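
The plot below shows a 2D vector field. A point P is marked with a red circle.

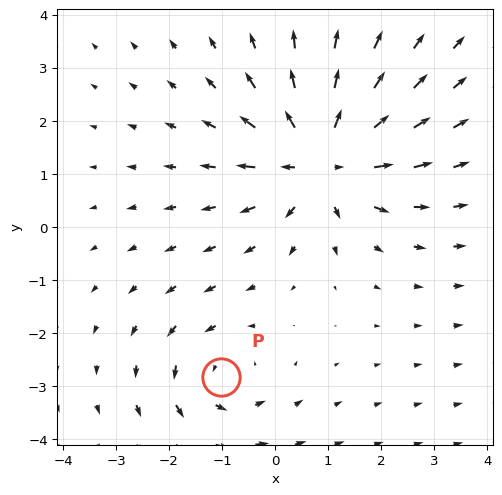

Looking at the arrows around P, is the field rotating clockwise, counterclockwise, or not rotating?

counterclockwise

Near P at (-1.0, -2.8) the arrows circulate counterclockwise. The curl (z-component) there is about +2; positive curl means counterclockwise rotation.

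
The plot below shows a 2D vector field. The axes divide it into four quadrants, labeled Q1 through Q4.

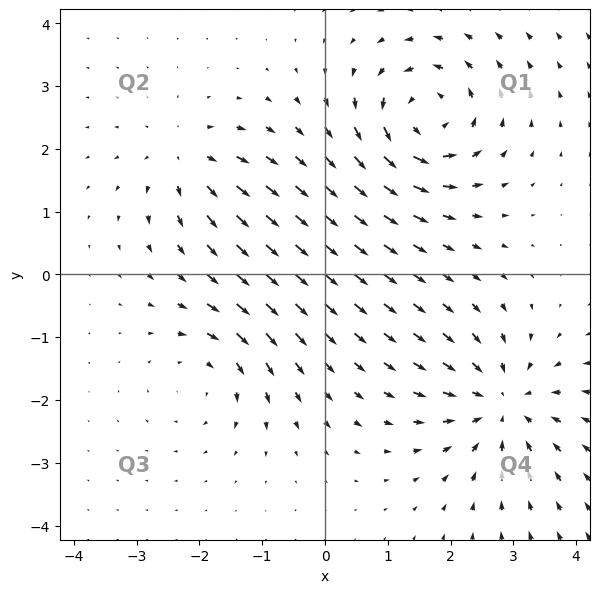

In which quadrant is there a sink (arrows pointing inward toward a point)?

The sink sits at approximately (2.8, -2.1), which lies in quadrant Q4. The divergence there is about -5, negative as expected for a sink.

Q4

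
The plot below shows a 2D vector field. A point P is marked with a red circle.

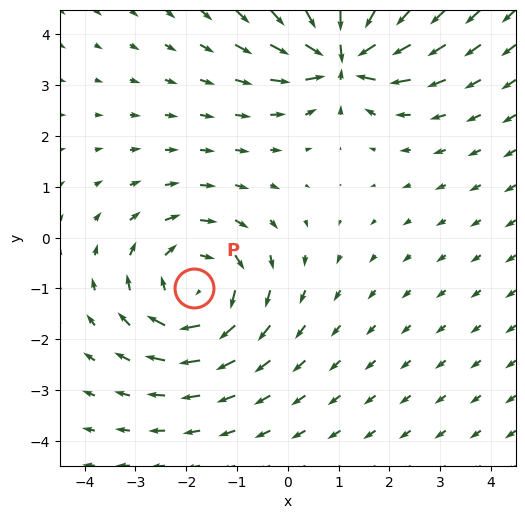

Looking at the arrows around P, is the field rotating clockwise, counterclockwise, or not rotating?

clockwise

Near P at (-1.8, -1.0) the arrows circulate clockwise. The curl (z-component) there is about -4; negative curl means clockwise rotation.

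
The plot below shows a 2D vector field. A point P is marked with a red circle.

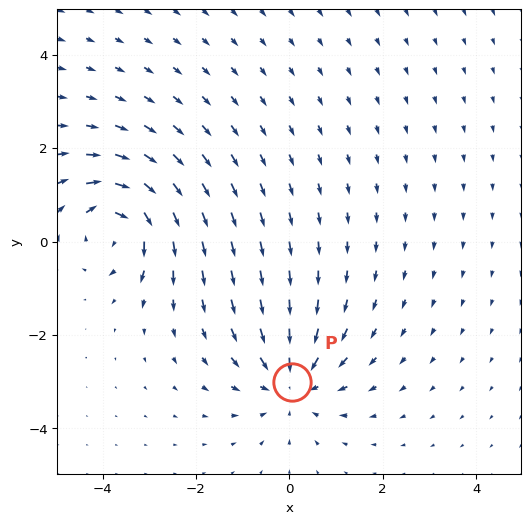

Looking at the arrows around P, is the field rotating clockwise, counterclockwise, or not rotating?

Near P at (0.1, -3.0) the arrows show no circulation. The curl there is ≈0.

not rotating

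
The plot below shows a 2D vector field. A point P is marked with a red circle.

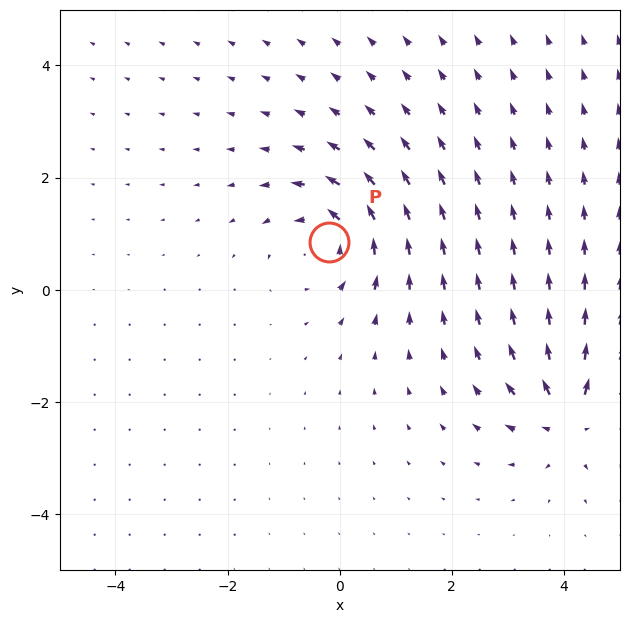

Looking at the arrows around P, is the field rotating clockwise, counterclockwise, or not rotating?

Near P at (-0.2, 0.9) the arrows circulate counterclockwise. The curl (z-component) there is about +5; positive curl means counterclockwise rotation.

counterclockwise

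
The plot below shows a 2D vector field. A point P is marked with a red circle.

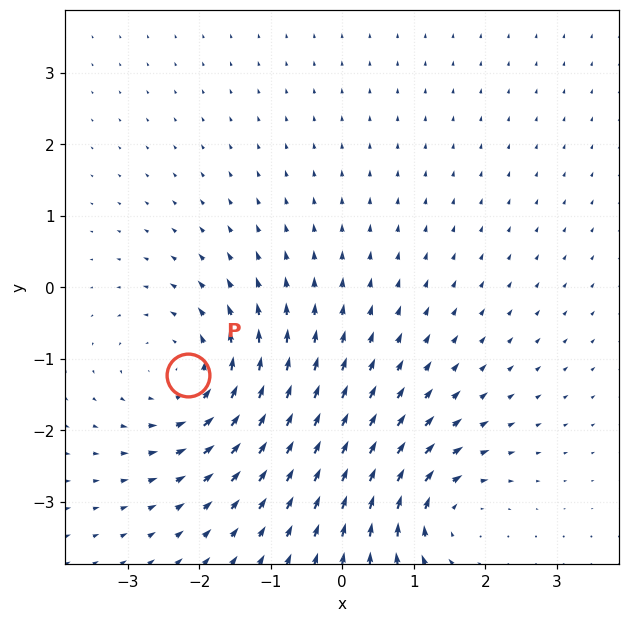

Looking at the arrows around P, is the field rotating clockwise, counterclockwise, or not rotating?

counterclockwise

Near P at (-2.2, -1.2) the arrows circulate counterclockwise. The curl (z-component) there is about +4; positive curl means counterclockwise rotation.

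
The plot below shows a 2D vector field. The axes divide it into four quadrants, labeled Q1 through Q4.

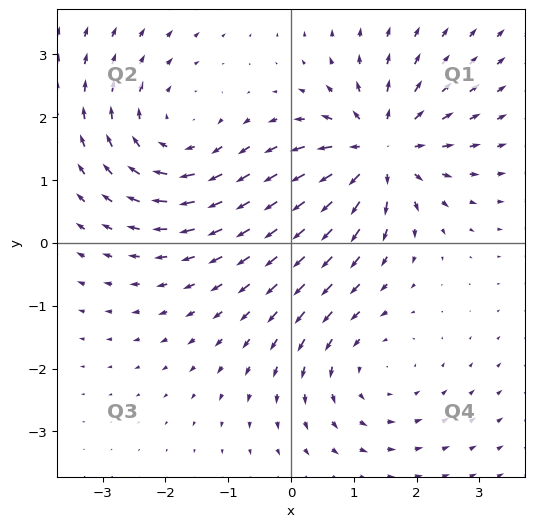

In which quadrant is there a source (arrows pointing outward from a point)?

The source sits at approximately (1.4, 1.5), which lies in quadrant Q1. The divergence there is about +5, positive as expected for a source.

Q1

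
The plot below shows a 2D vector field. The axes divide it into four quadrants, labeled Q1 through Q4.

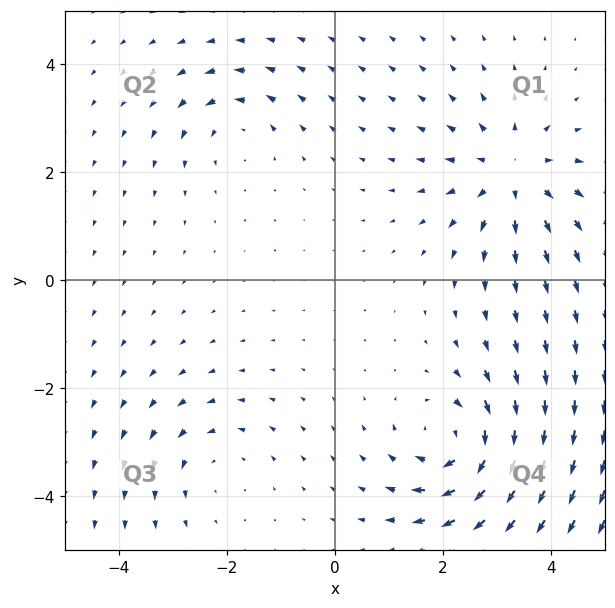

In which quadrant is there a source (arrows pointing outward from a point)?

Q1

The source sits at approximately (3.3, 2.0), which lies in quadrant Q1. The divergence there is about +5, positive as expected for a source.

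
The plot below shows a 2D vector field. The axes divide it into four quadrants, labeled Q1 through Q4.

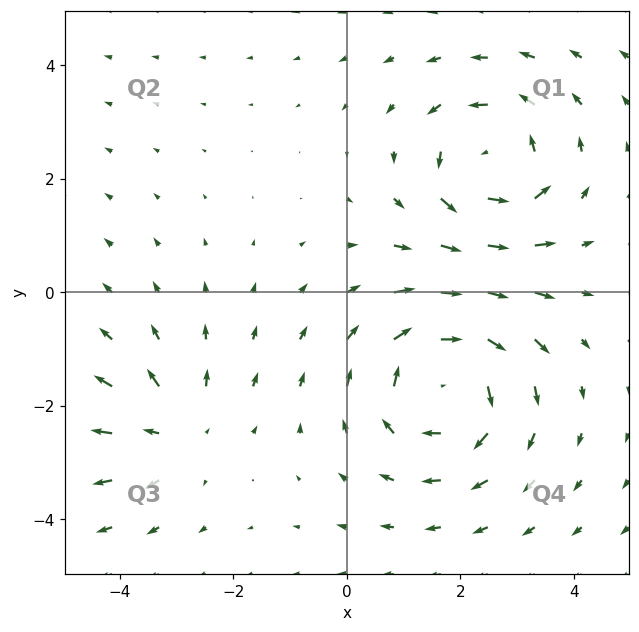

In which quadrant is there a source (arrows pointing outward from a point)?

Q3

The source sits at approximately (-3.0, -2.4), which lies in quadrant Q3. The divergence there is about +3, positive as expected for a source.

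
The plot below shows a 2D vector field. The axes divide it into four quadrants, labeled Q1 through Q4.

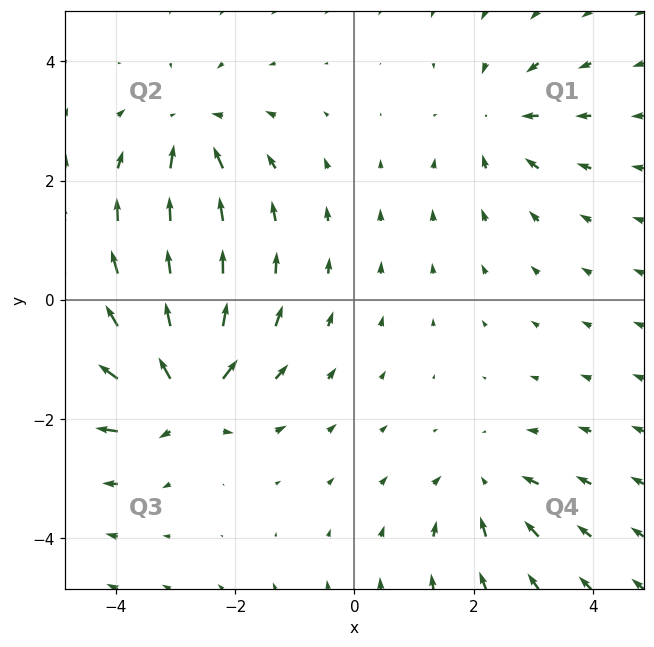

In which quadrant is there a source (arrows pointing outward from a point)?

The source sits at approximately (-2.9, -1.6), which lies in quadrant Q3. The divergence there is about +7, positive as expected for a source.

Q3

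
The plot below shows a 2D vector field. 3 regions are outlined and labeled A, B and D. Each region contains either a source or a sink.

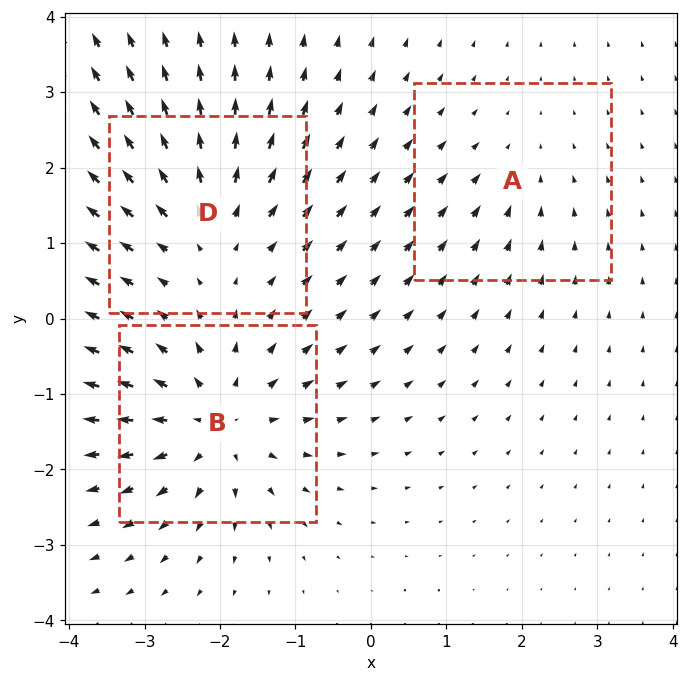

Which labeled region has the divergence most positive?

B

Divergence at each region's feature centre — A: about -2, B: about +5, D: about +3. Region B is most positive.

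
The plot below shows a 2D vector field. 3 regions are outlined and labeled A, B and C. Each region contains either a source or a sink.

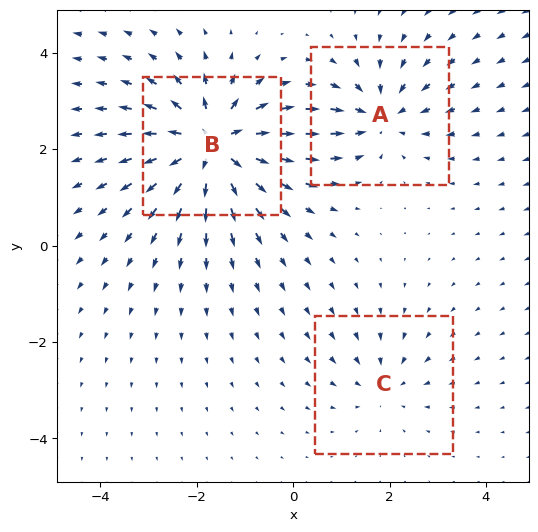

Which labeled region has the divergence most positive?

Divergence at each region's feature centre — A: about -3, B: about +6, C: about -2. Region B is most positive.

B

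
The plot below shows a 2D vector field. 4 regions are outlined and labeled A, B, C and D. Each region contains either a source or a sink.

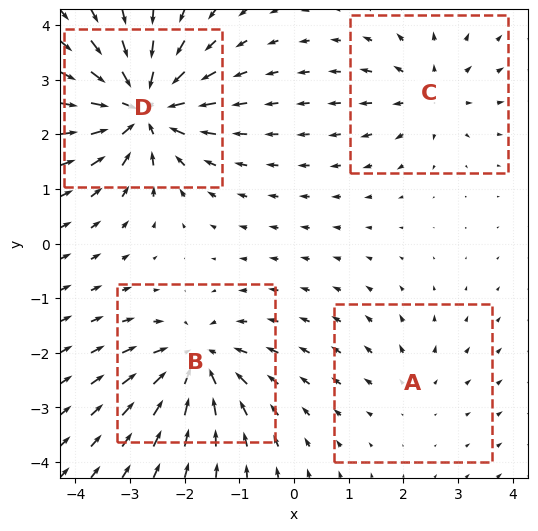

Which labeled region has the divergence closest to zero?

Divergence at each region's feature centre — A: about +2, B: about -6, C: about +4, D: about -9. Region A is closest to zero.

A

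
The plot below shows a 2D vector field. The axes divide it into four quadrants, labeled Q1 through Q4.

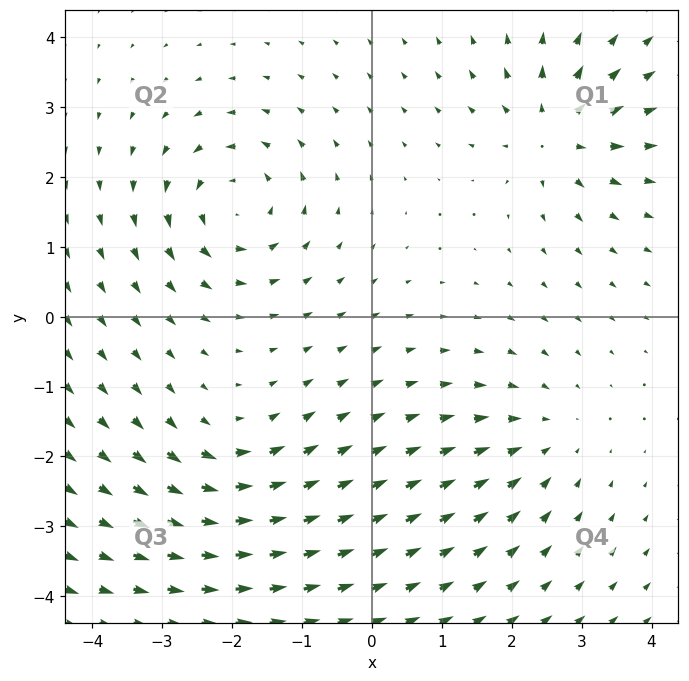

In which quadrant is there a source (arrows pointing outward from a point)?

The source sits at approximately (2.6, 2.6), which lies in quadrant Q1. The divergence there is about +5, positive as expected for a source.

Q1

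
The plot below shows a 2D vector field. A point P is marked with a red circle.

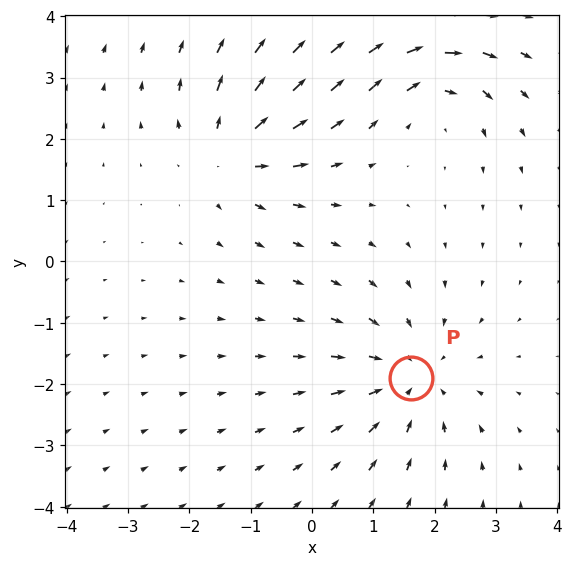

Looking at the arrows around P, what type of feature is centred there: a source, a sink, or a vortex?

sink

At P (1.6, -1.9) the arrows converge inward. Divergence about -4, curl ≈0 — negative divergence with near-zero curl is a sink.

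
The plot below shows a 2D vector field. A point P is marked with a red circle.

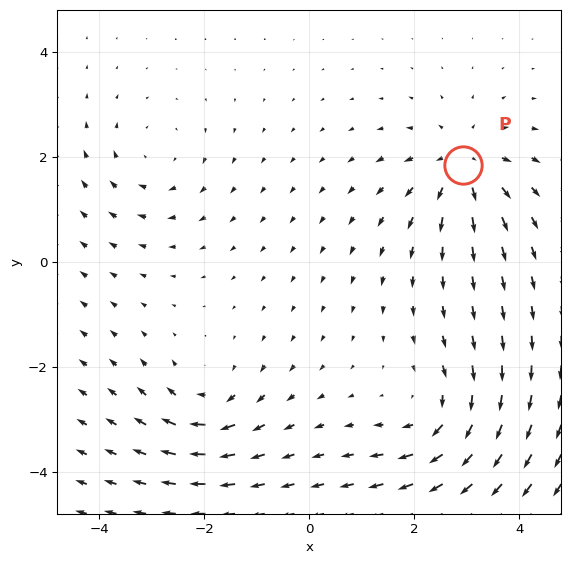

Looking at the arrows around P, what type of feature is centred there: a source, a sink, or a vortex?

At P (2.9, 1.8) the arrows spread outward. Divergence about +6, curl ≈0 — positive divergence with near-zero curl is a source.

source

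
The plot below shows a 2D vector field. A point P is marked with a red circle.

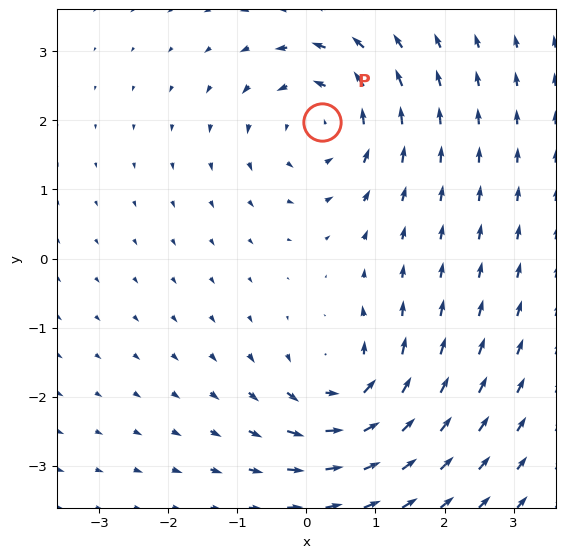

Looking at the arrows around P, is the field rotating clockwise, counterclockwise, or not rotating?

Near P at (0.2, 2.0) the arrows circulate counterclockwise. The curl (z-component) there is about +4; positive curl means counterclockwise rotation.

counterclockwise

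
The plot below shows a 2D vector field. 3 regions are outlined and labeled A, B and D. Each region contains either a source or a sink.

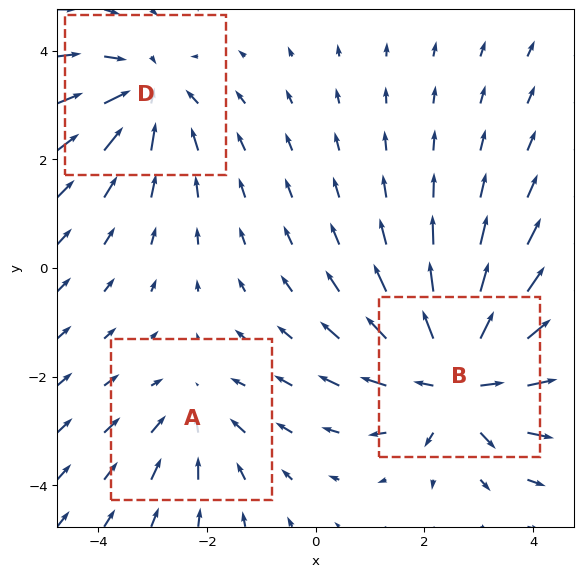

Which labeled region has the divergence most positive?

Divergence at each region's feature centre — A: about -2, B: about +4, D: about -3. Region B is most positive.

B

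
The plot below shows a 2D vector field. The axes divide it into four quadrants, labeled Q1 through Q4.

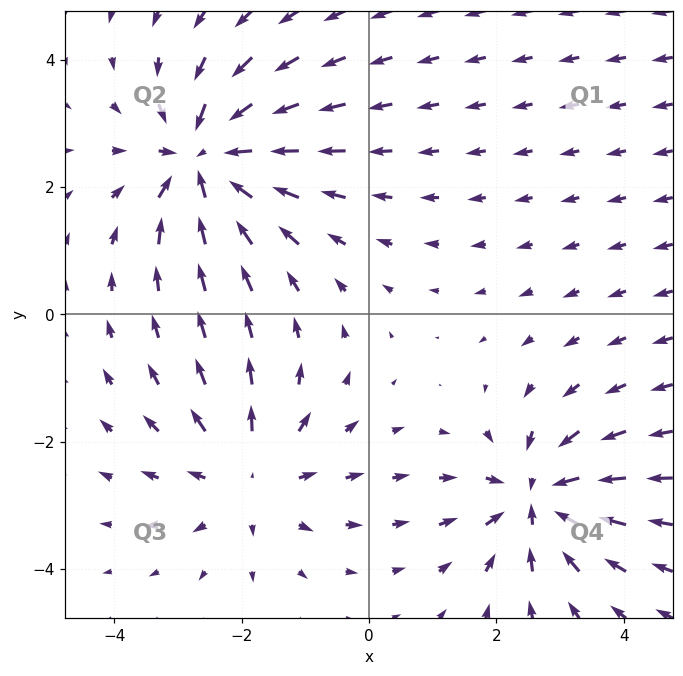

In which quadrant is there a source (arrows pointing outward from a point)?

The source sits at approximately (-1.9, -2.5), which lies in quadrant Q3. The divergence there is about +4, positive as expected for a source.

Q3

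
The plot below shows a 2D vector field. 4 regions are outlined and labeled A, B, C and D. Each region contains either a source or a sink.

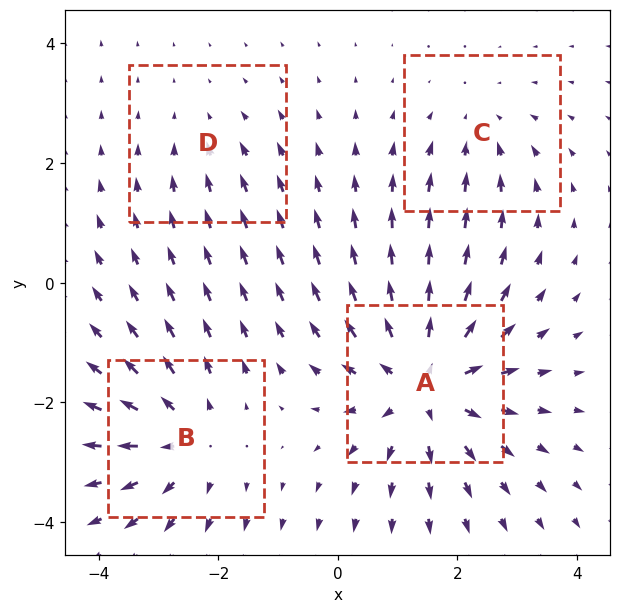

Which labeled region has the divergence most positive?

A

Divergence at each region's feature centre — A: about +6, B: about +4, C: about -3, D: about -2. Region A is most positive.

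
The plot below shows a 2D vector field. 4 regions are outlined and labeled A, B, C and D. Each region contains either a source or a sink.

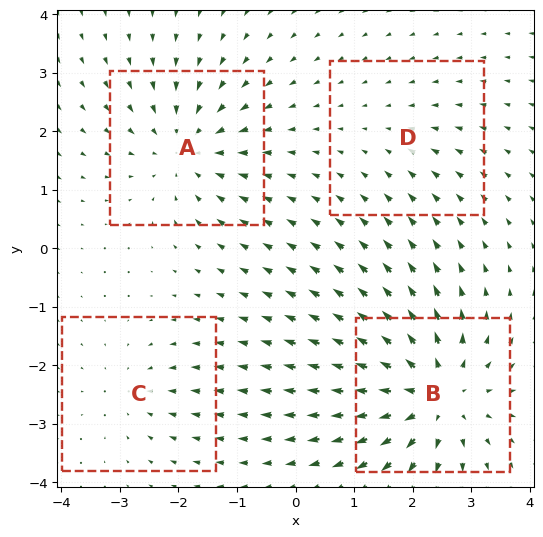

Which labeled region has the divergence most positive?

B

Divergence at each region's feature centre — A: about -5, B: about +7, C: about -3, D: about -2. Region B is most positive.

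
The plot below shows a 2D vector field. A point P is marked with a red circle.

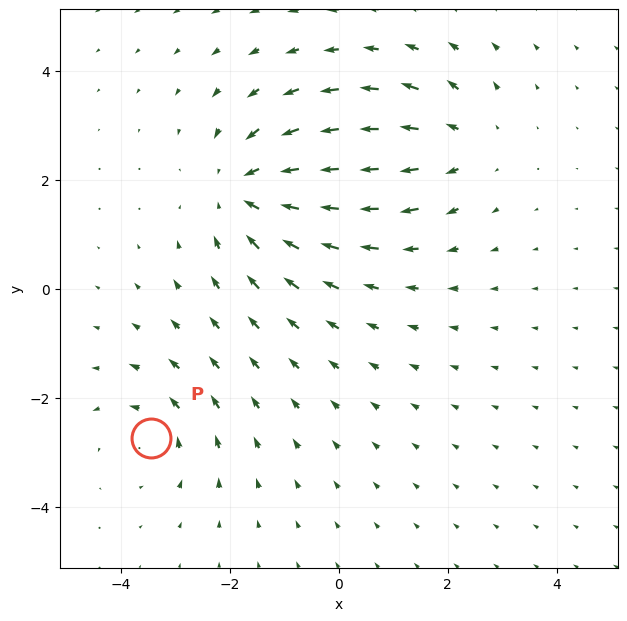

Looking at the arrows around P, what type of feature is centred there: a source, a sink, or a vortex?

vortex

At P (-3.4, -2.7) the arrows circulate counterclockwise. Divergence ≈0, curl about +3 — near-zero divergence with nonzero curl is a vortex.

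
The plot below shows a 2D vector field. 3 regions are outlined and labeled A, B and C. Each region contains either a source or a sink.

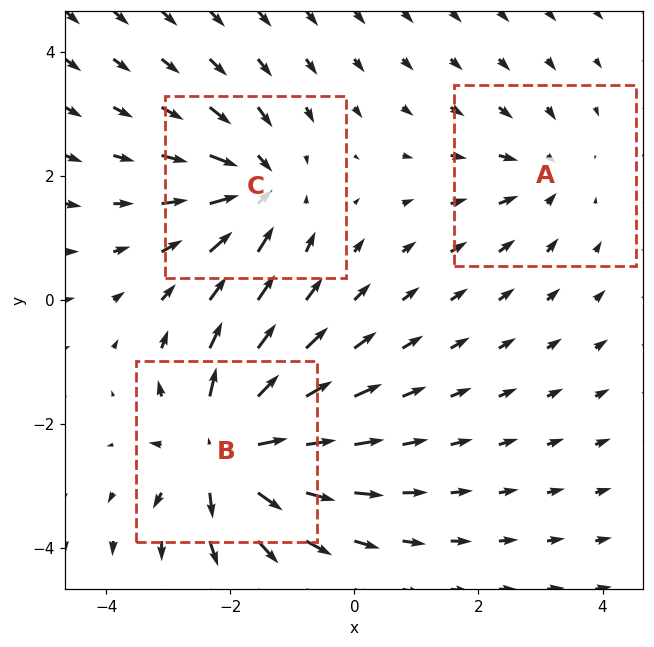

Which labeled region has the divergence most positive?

Divergence at each region's feature centre — A: about -3, B: about +6, C: about -4. Region B is most positive.

B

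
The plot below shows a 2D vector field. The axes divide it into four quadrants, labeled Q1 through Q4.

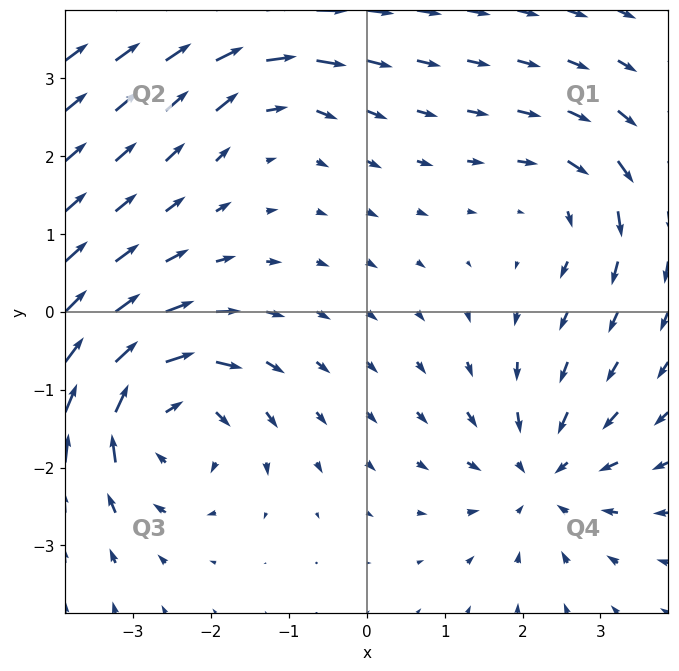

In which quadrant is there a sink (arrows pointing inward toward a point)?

The sink sits at approximately (2.3, -2.1), which lies in quadrant Q4. The divergence there is about -4, negative as expected for a sink.

Q4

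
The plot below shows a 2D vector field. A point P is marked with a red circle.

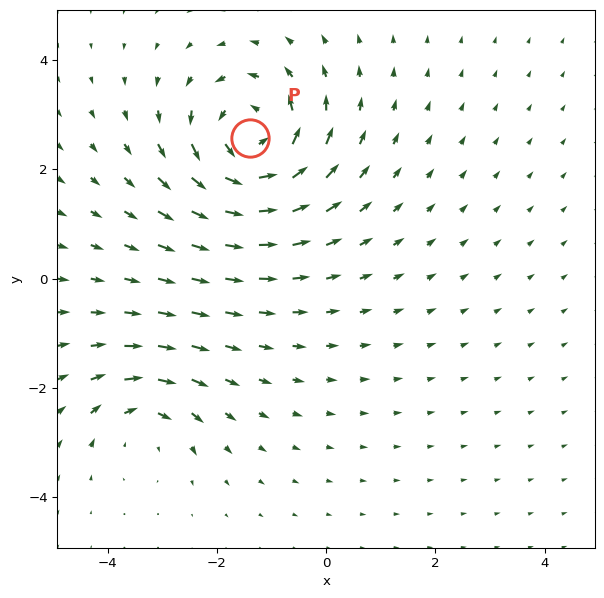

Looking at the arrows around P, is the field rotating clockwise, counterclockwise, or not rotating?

counterclockwise

Near P at (-1.4, 2.6) the arrows circulate counterclockwise. The curl (z-component) there is about +5; positive curl means counterclockwise rotation.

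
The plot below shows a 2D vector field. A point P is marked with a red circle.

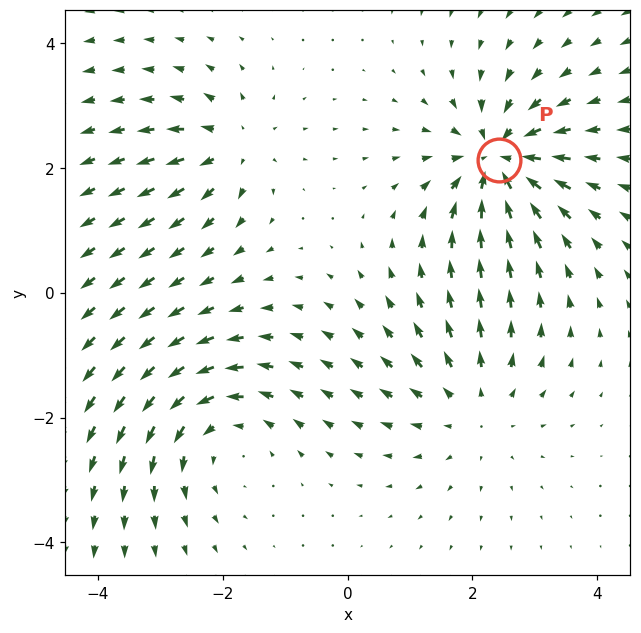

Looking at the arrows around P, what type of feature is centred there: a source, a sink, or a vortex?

At P (2.4, 2.1) the arrows converge inward. Divergence about -7, curl ≈0 — negative divergence with near-zero curl is a sink.

sink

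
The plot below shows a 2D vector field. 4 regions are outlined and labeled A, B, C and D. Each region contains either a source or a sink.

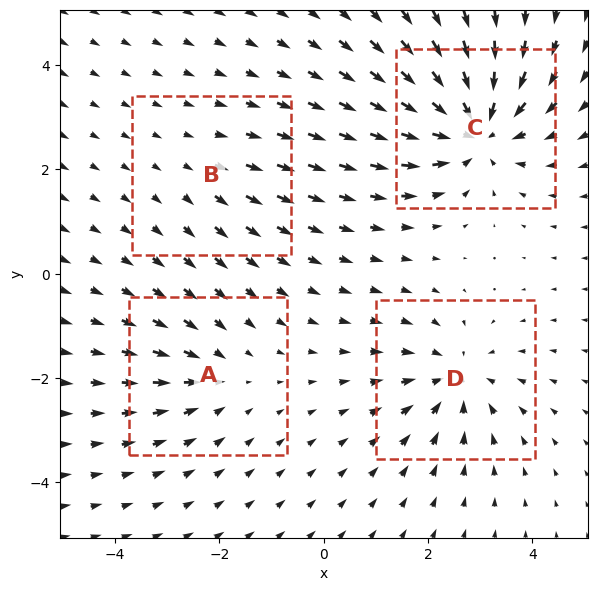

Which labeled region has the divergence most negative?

Divergence at each region's feature centre — A: about -3, B: about +2, C: about -7, D: about -5. Region C is most negative.

C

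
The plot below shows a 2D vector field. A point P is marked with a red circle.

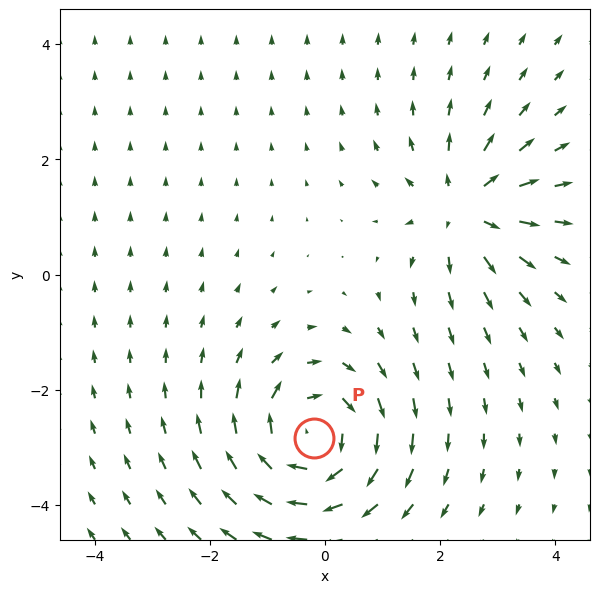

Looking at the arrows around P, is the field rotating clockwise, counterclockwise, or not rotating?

clockwise

Near P at (-0.2, -2.8) the arrows circulate clockwise. The curl (z-component) there is about -5; negative curl means clockwise rotation.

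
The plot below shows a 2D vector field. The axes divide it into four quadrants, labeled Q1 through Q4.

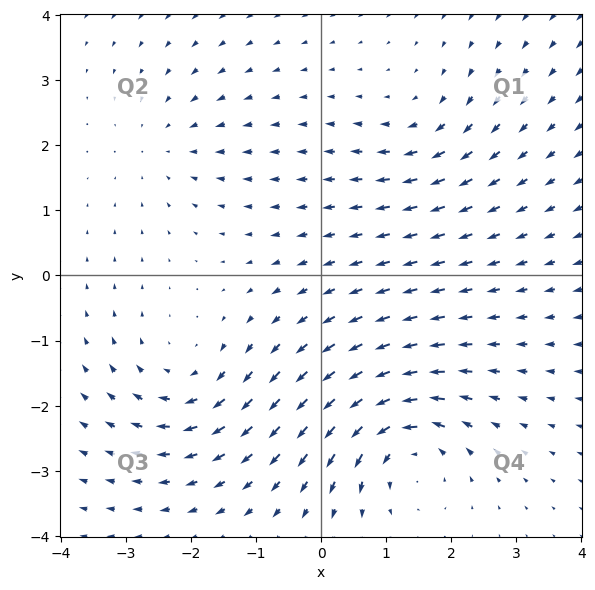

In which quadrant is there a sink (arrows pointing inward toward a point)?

Q2

The sink sits at approximately (-2.4, 2.0), which lies in quadrant Q2. The divergence there is about -3, negative as expected for a sink.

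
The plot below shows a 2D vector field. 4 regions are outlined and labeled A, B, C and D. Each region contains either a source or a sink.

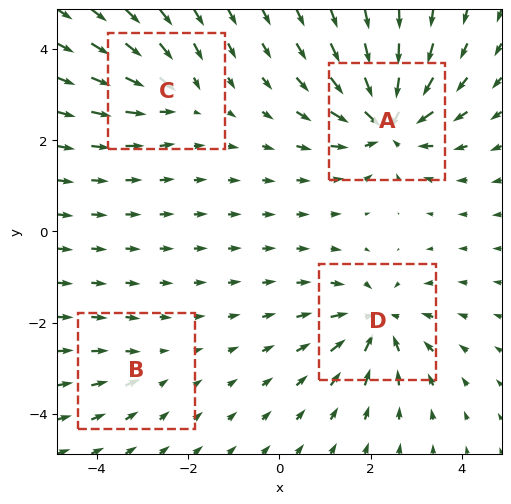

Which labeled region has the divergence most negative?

Divergence at each region's feature centre — A: about -8, B: about -2, C: about -4, D: about -6. Region A is most negative.

A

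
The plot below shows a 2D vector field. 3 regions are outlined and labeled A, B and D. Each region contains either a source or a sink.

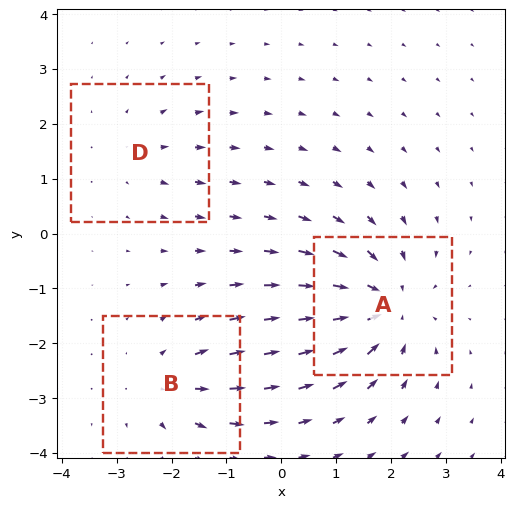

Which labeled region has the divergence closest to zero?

D

Divergence at each region's feature centre — A: about -5, B: about +3, D: about +2. Region D is closest to zero.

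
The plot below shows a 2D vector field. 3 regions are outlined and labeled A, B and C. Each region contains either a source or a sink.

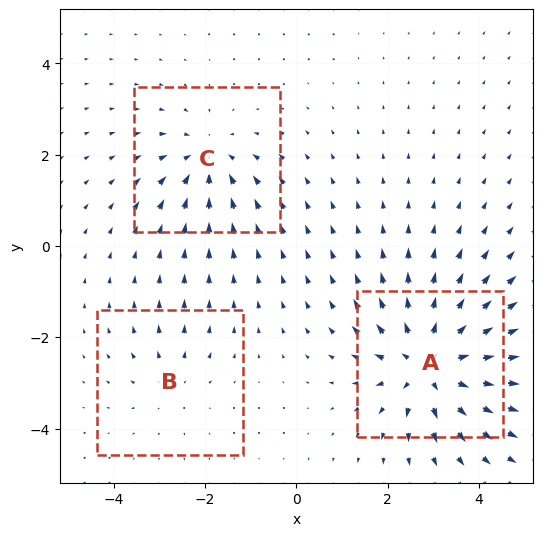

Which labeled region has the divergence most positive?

Divergence at each region's feature centre — A: about +5, B: about +2, C: about -3. Region A is most positive.

A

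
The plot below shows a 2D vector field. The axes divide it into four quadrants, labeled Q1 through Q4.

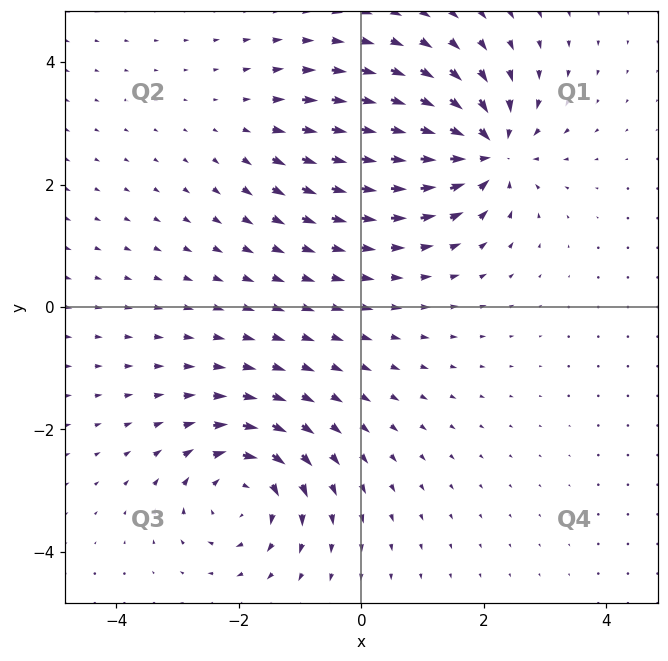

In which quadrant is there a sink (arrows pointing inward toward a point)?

The sink sits at approximately (2.1, 2.6), which lies in quadrant Q1. The divergence there is about -7, negative as expected for a sink.

Q1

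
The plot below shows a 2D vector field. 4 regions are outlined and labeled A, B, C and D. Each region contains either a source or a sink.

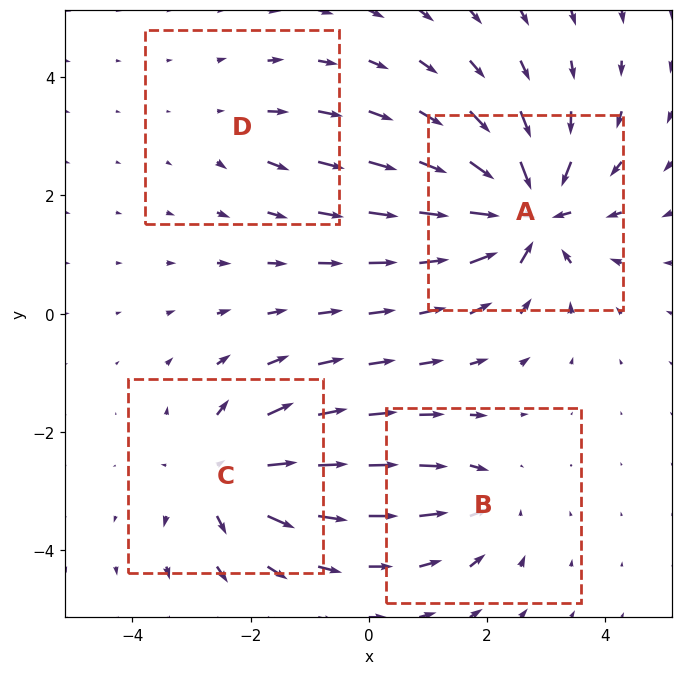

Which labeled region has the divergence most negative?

A

Divergence at each region's feature centre — A: about -8, B: about -4, C: about +6, D: about +2. Region A is most negative.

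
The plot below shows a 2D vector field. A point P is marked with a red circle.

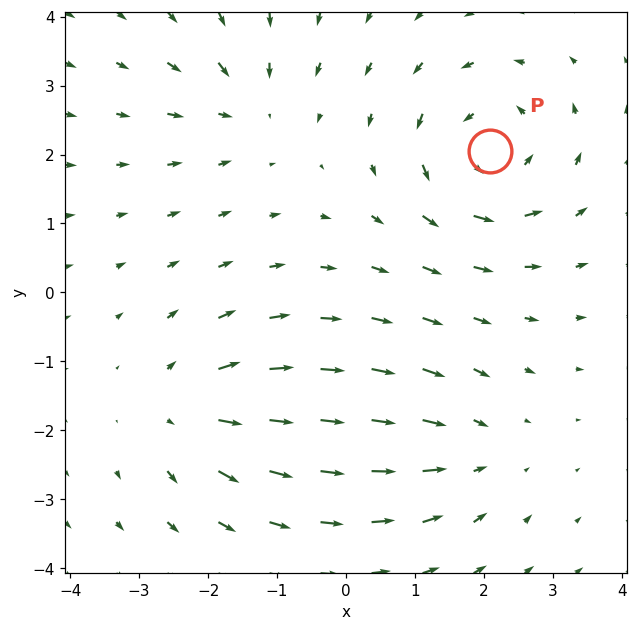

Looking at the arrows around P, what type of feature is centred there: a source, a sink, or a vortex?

At P (2.1, 2.1) the arrows circulate counterclockwise. Divergence ≈0, curl about +5 — near-zero divergence with nonzero curl is a vortex.

vortex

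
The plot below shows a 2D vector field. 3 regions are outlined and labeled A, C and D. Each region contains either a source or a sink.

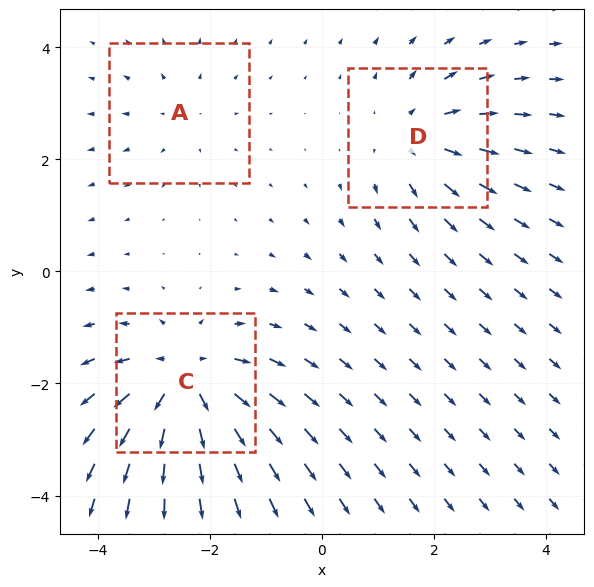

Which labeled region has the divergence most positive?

Divergence at each region's feature centre — A: about +2, C: about +5, D: about +3. Region C is most positive.

C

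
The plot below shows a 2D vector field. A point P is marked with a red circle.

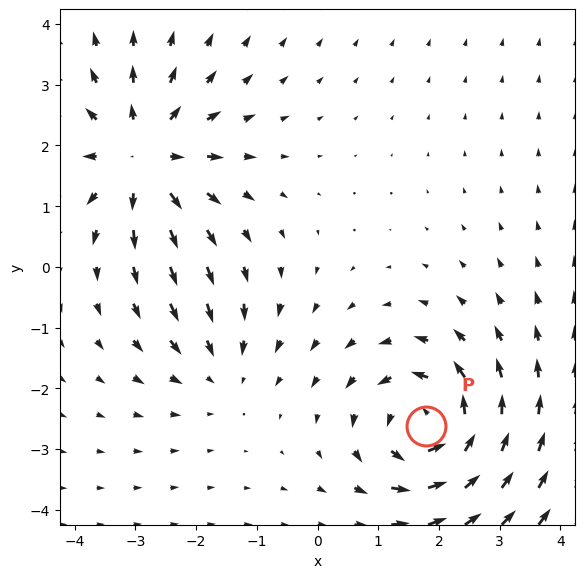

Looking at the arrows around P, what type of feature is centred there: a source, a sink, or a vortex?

vortex

At P (1.8, -2.6) the arrows circulate counterclockwise. Divergence ≈0, curl about +6 — near-zero divergence with nonzero curl is a vortex.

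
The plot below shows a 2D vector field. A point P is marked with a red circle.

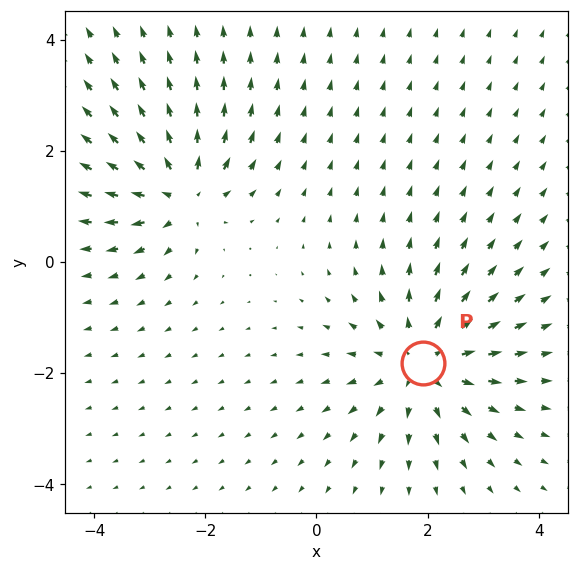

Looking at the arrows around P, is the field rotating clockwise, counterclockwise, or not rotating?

Near P at (1.9, -1.8) the arrows show no circulation. The curl there is ≈0.

not rotating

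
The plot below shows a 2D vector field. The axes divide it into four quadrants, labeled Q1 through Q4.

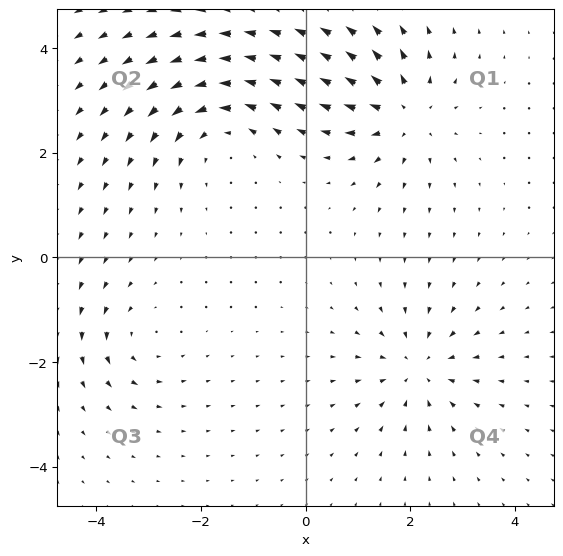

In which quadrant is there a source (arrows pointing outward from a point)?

Q1

The source sits at approximately (1.9, 2.8), which lies in quadrant Q1. The divergence there is about +5, positive as expected for a source.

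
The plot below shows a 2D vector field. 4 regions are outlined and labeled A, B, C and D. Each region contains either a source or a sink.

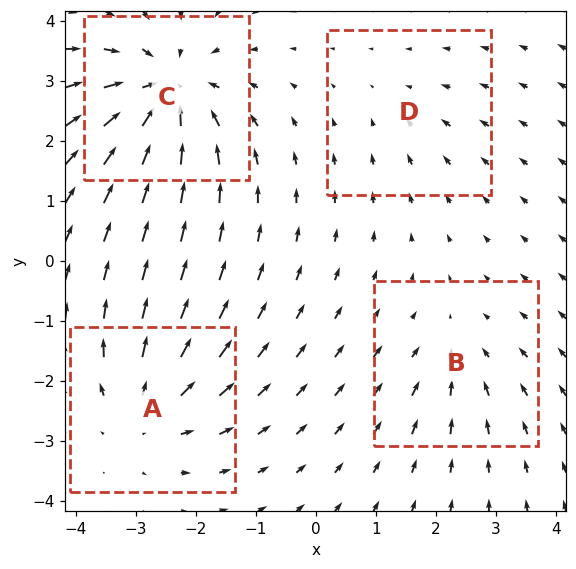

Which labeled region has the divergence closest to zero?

D

Divergence at each region's feature centre — A: about +4, B: about -3, C: about -6, D: about -2. Region D is closest to zero.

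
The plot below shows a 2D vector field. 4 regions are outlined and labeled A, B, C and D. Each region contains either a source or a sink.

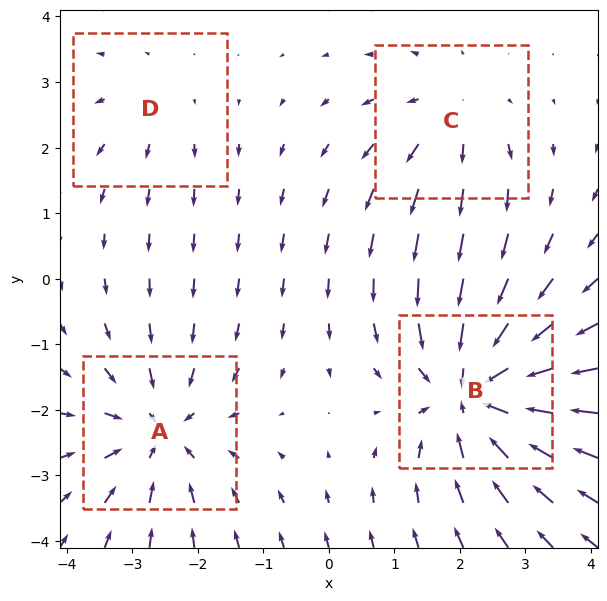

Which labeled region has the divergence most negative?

Divergence at each region's feature centre — A: about -5, B: about -6, C: about +3, D: about +2. Region B is most negative.

B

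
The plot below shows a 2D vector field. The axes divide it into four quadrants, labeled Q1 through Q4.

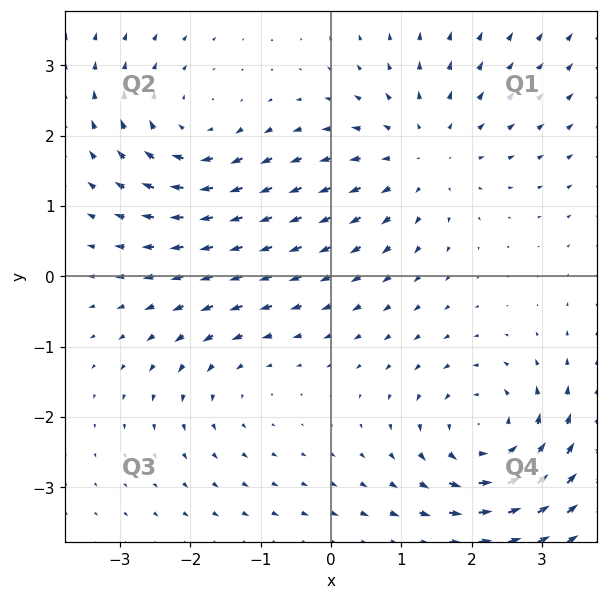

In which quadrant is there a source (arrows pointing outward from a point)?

Q1

The source sits at approximately (1.3, 1.7), which lies in quadrant Q1. The divergence there is about +3, positive as expected for a source.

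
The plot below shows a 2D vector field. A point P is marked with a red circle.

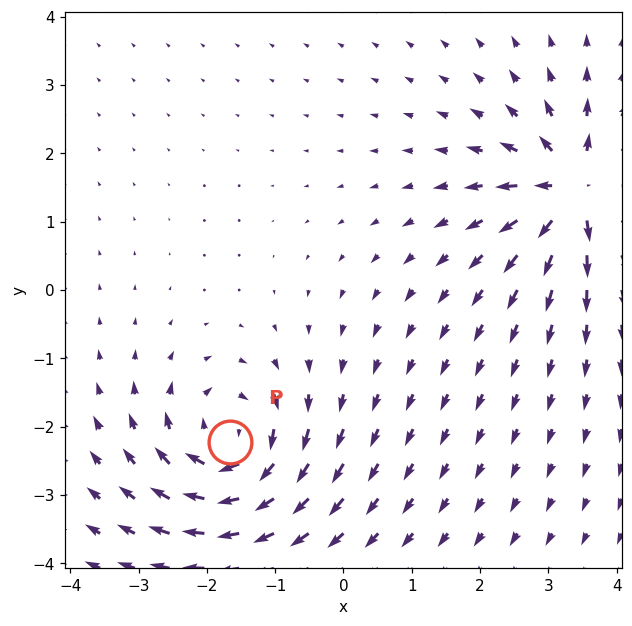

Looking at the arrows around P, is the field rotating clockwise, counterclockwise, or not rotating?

Near P at (-1.7, -2.2) the arrows circulate clockwise. The curl (z-component) there is about -6; negative curl means clockwise rotation.

clockwise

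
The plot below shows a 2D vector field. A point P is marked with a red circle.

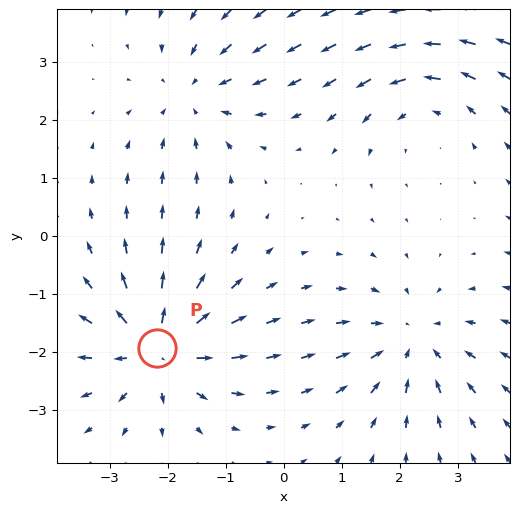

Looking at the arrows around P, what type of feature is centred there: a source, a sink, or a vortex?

At P (-2.2, -1.9) the arrows spread outward. Divergence about +6, curl ≈0 — positive divergence with near-zero curl is a source.

source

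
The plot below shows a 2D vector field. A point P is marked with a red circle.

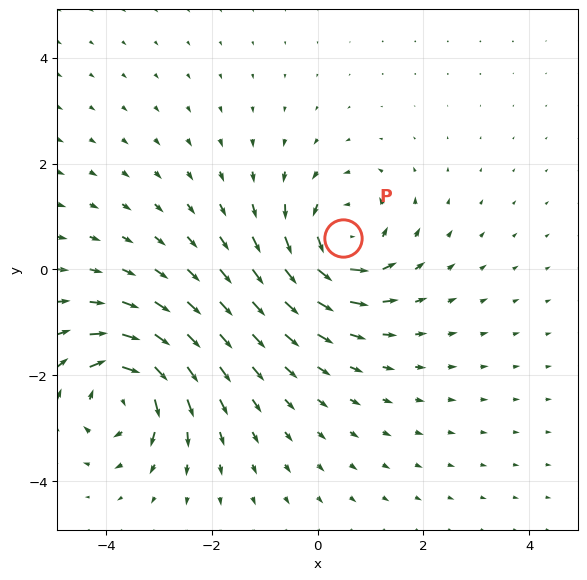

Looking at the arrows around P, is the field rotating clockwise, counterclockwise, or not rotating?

counterclockwise

Near P at (0.5, 0.6) the arrows circulate counterclockwise. The curl (z-component) there is about +5; positive curl means counterclockwise rotation.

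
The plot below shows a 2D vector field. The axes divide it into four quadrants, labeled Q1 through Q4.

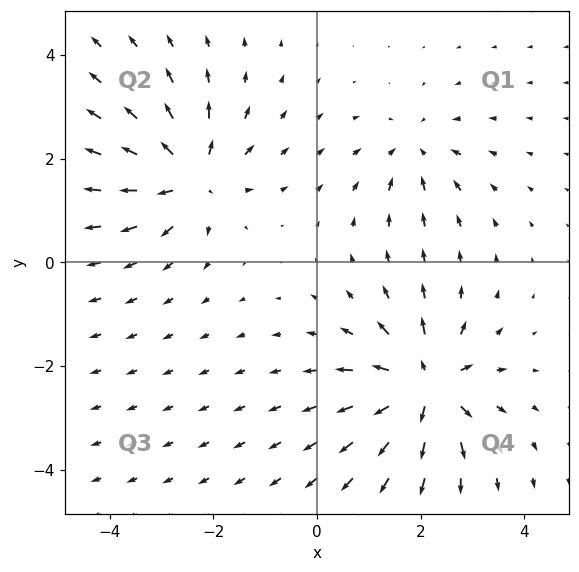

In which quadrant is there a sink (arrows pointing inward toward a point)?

Q1

The sink sits at approximately (1.9, 2.2), which lies in quadrant Q1. The divergence there is about -3, negative as expected for a sink.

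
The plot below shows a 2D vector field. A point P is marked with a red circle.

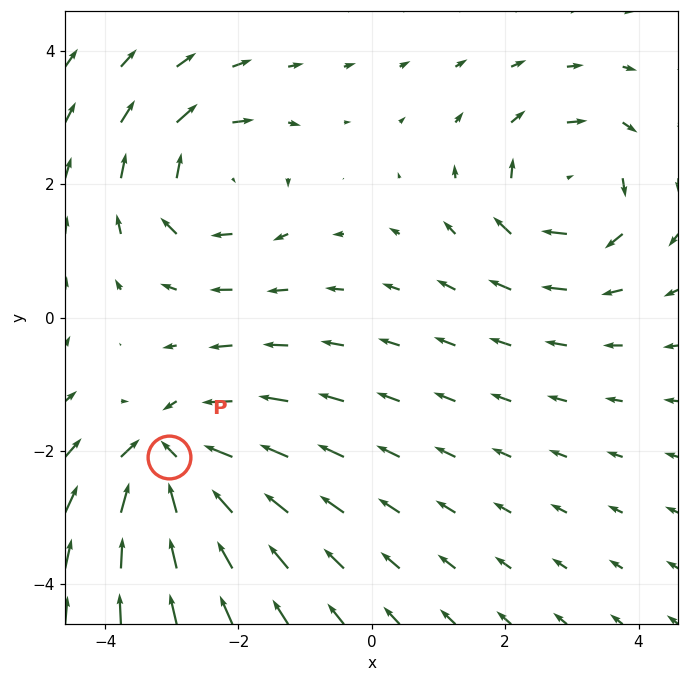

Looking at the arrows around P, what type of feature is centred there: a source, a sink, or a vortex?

sink

At P (-3.0, -2.1) the arrows converge inward. Divergence about -6, curl ≈0 — negative divergence with near-zero curl is a sink.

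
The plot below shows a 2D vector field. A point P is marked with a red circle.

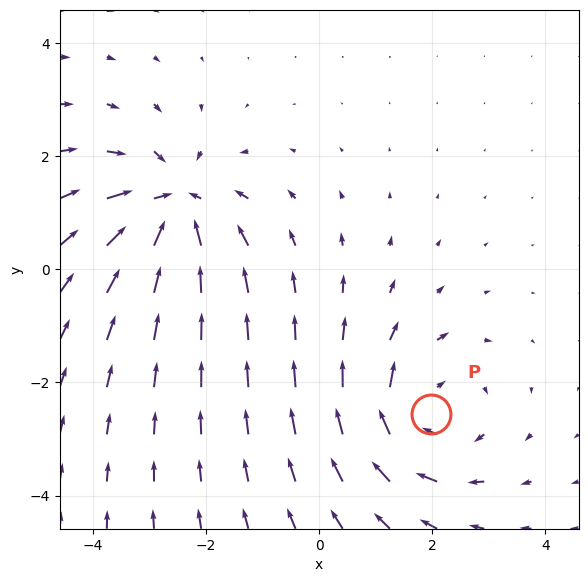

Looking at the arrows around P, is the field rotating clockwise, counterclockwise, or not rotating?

Near P at (2.0, -2.6) the arrows circulate clockwise. The curl (z-component) there is about -4; negative curl means clockwise rotation.

clockwise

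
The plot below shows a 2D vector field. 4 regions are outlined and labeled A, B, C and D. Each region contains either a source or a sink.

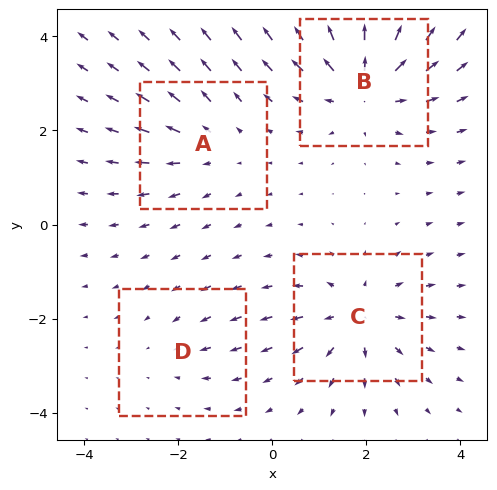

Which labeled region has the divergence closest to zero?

Divergence at each region's feature centre — A: about +3, B: about +6, C: about +5, D: about -2. Region D is closest to zero.

D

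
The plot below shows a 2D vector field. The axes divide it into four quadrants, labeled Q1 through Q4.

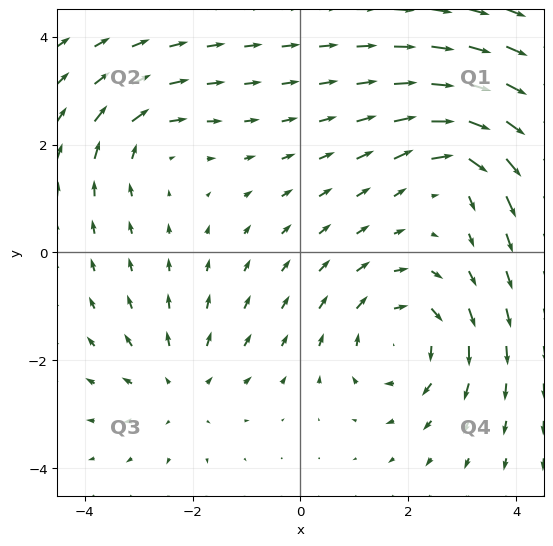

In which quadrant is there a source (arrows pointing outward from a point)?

Q3

The source sits at approximately (-2.2, -2.5), which lies in quadrant Q3. The divergence there is about +3, positive as expected for a source.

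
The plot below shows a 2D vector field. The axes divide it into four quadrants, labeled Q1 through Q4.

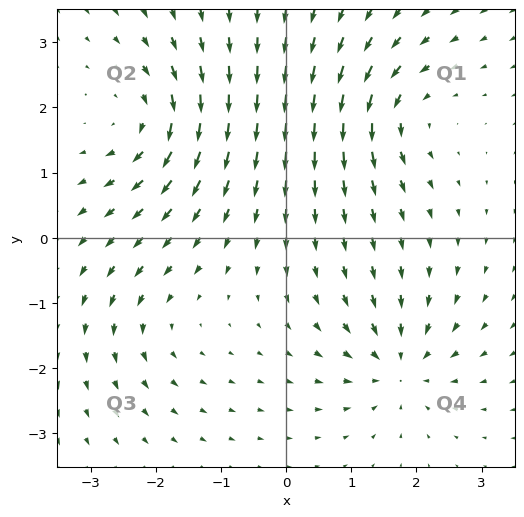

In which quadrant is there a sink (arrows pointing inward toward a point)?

Q4

The sink sits at approximately (1.7, -2.0), which lies in quadrant Q4. The divergence there is about -6, negative as expected for a sink.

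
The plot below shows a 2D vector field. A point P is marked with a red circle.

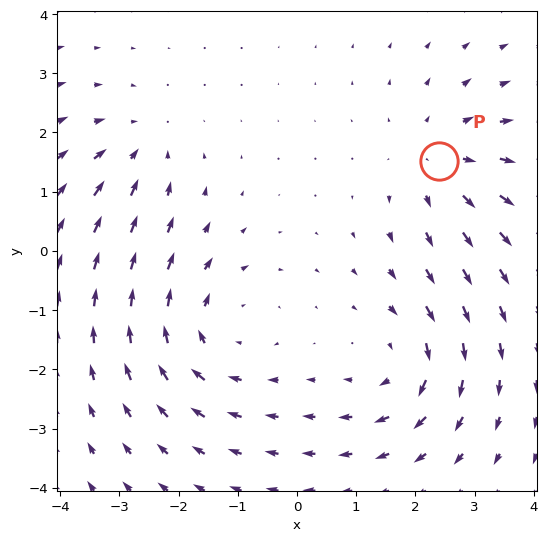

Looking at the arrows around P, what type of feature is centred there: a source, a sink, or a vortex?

At P (2.4, 1.5) the arrows spread outward. Divergence about +4, curl ≈0 — positive divergence with near-zero curl is a source.

source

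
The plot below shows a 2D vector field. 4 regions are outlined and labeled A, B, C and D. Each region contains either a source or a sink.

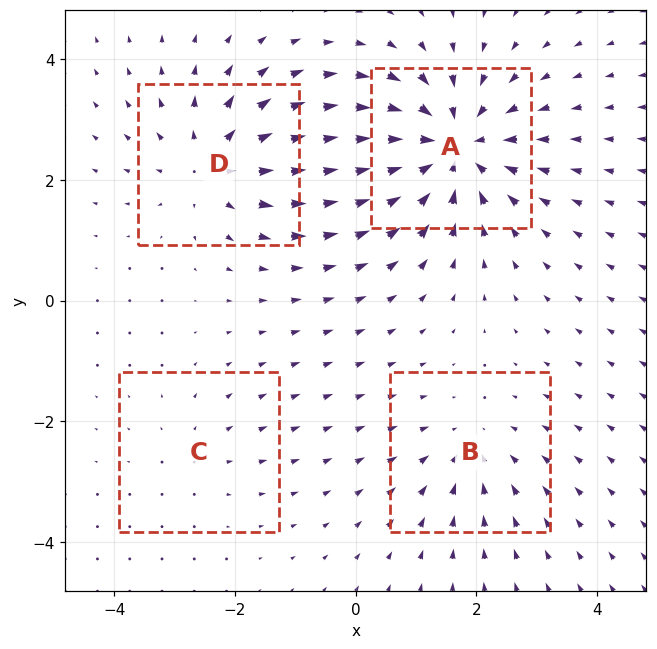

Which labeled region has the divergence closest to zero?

Divergence at each region's feature centre — A: about -7, B: about -3, C: about +2, D: about +5. Region C is closest to zero.

C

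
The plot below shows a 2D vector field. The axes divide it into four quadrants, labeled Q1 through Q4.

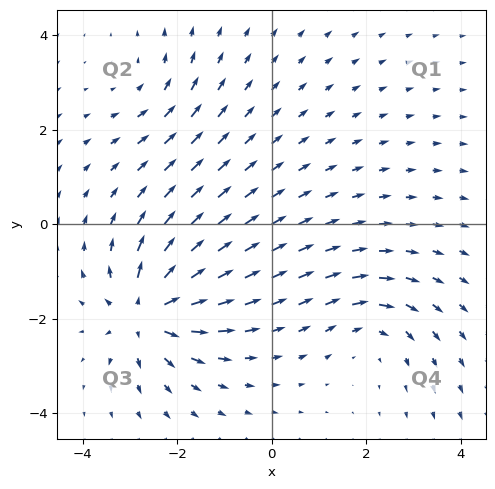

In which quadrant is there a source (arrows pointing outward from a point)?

The source sits at approximately (-2.6, -1.9), which lies in quadrant Q3. The divergence there is about +6, positive as expected for a source.

Q3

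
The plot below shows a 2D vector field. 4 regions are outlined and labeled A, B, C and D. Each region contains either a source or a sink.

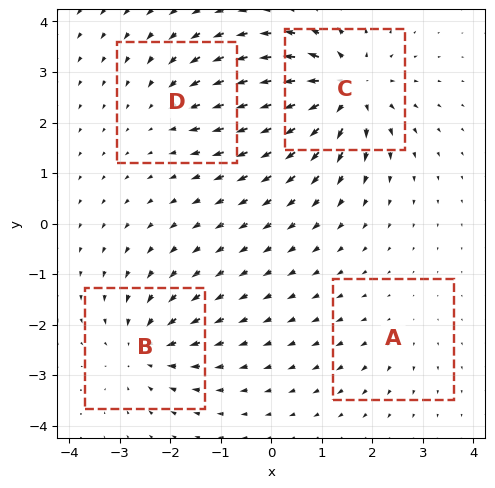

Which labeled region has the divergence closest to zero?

A

Divergence at each region's feature centre — A: about +2, B: about -5, C: about +8, D: about -3. Region A is closest to zero.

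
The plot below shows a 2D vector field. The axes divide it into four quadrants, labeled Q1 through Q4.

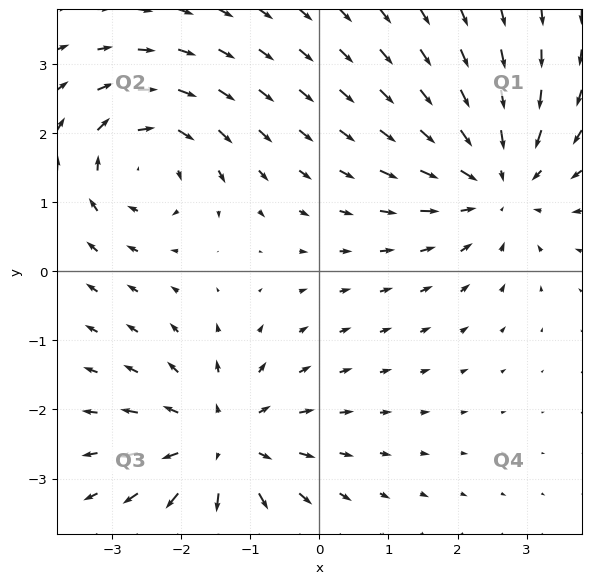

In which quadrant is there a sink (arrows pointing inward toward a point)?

The sink sits at approximately (2.6, 1.3), which lies in quadrant Q1. The divergence there is about -4, negative as expected for a sink.

Q1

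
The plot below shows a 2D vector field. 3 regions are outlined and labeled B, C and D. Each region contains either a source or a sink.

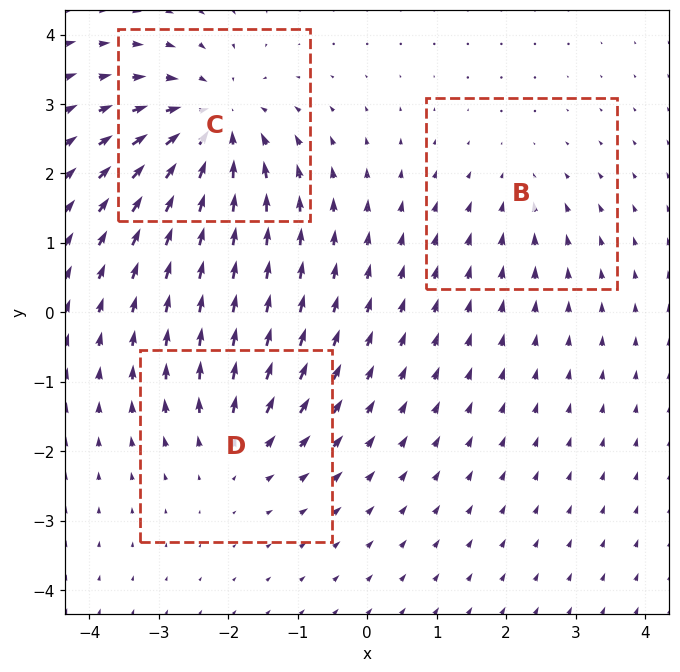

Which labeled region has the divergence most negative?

C

Divergence at each region's feature centre — B: about -2, C: about -5, D: about +3. Region C is most negative.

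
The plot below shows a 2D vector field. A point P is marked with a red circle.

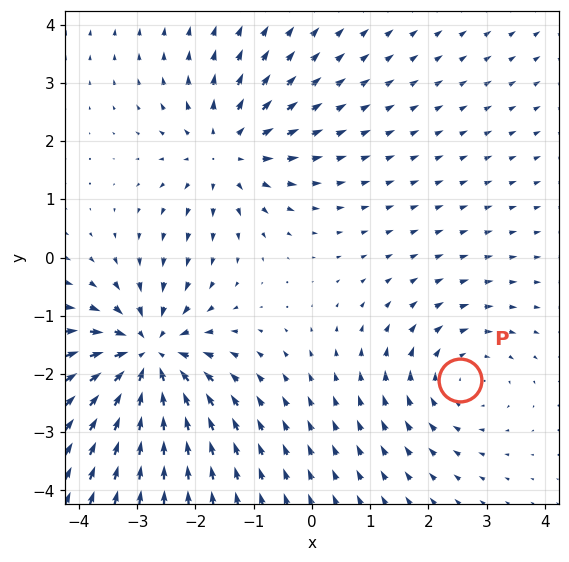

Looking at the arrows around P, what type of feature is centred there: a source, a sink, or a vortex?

vortex

At P (2.5, -2.1) the arrows circulate clockwise. Divergence ≈0, curl about -3 — near-zero divergence with nonzero curl is a vortex.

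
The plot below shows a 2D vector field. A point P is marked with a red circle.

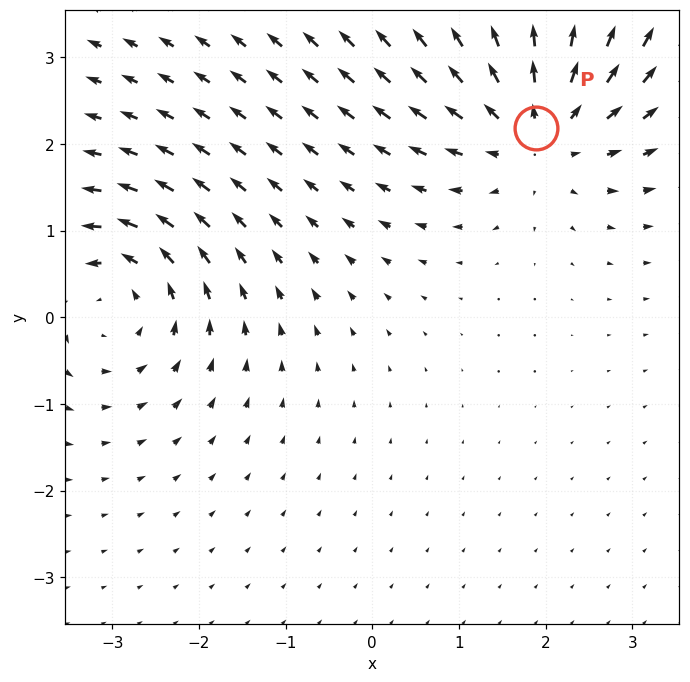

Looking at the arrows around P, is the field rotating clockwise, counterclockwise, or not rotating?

not rotating

Near P at (1.9, 2.2) the arrows show no circulation. The curl there is ≈0.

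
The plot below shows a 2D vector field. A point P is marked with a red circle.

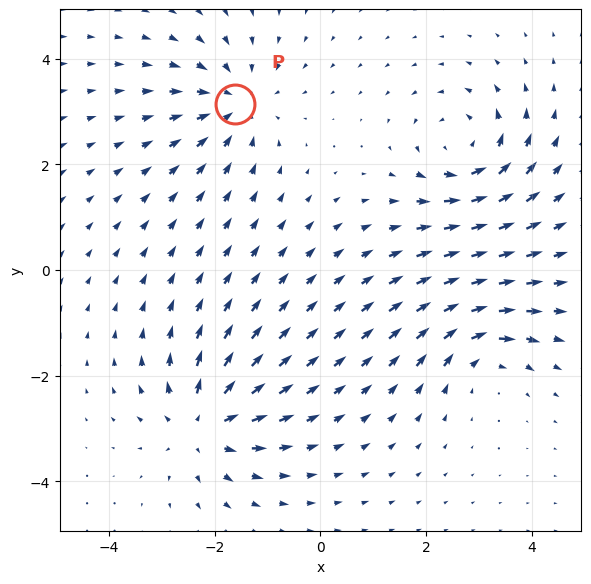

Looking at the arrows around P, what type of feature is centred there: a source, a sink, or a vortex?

At P (-1.6, 3.1) the arrows converge inward. Divergence about -4, curl ≈0 — negative divergence with near-zero curl is a sink.

sink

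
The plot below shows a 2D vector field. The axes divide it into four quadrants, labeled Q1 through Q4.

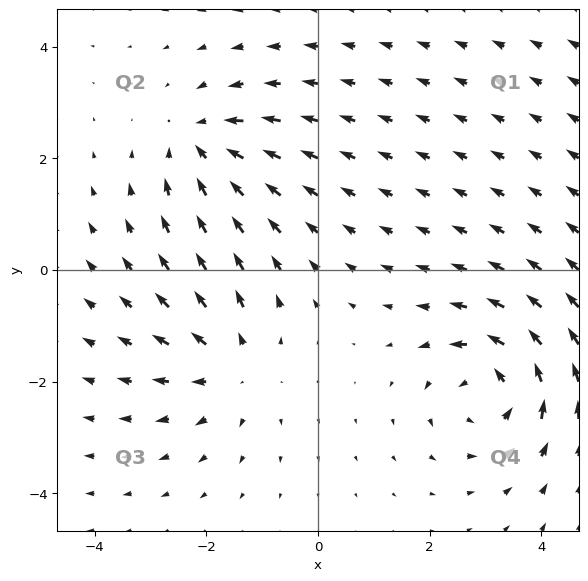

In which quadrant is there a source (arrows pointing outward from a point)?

Q3

The source sits at approximately (-1.5, -1.7), which lies in quadrant Q3. The divergence there is about +3, positive as expected for a source.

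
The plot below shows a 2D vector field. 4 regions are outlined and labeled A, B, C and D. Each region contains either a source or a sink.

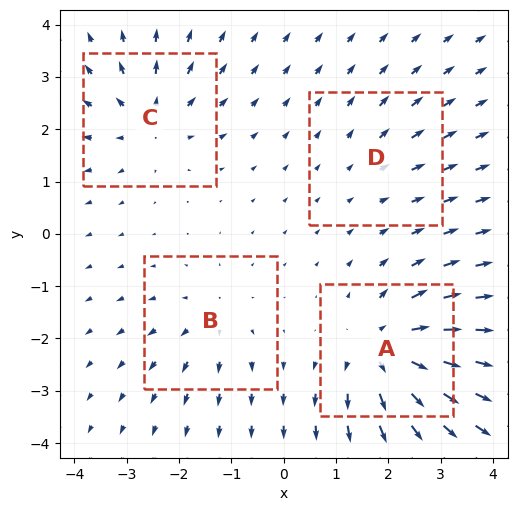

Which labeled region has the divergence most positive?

A

Divergence at each region's feature centre — A: about +7, B: about +4, C: about +5, D: about +2. Region A is most positive.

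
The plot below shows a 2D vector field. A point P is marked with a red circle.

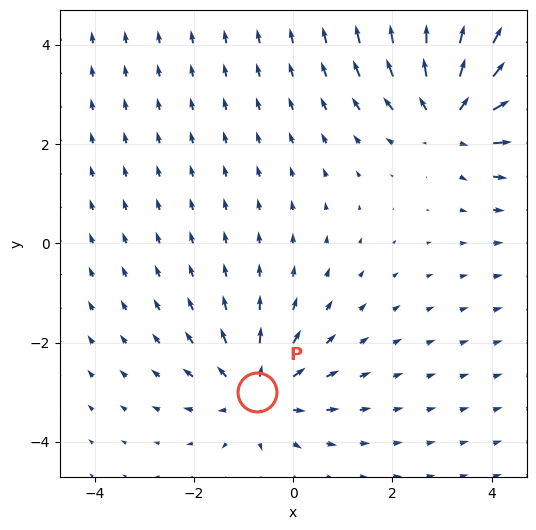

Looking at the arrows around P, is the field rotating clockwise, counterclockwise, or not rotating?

Near P at (-0.7, -3.0) the arrows show no circulation. The curl there is ≈0.

not rotating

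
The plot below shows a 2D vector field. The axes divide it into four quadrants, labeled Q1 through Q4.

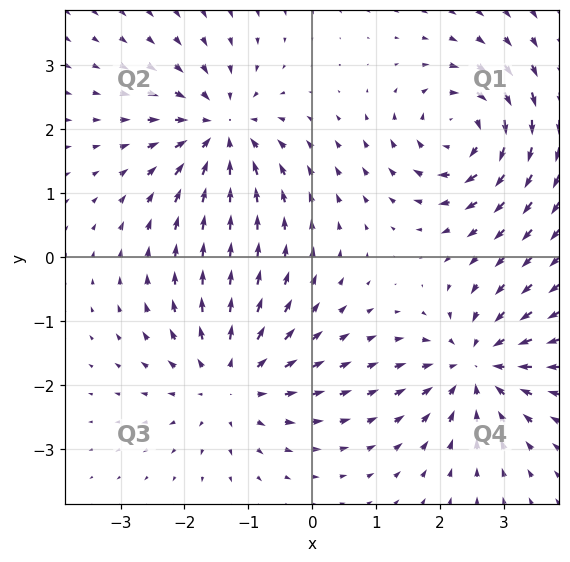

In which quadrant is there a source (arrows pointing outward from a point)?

Q3

The source sits at approximately (-1.3, -1.9), which lies in quadrant Q3. The divergence there is about +4, positive as expected for a source.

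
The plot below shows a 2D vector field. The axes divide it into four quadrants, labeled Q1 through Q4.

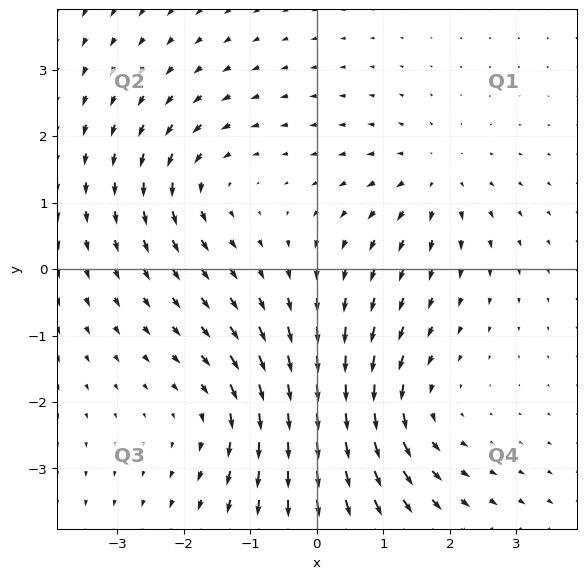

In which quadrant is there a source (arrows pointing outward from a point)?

Q1

The source sits at approximately (1.8, 1.4), which lies in quadrant Q1. The divergence there is about +3, positive as expected for a source.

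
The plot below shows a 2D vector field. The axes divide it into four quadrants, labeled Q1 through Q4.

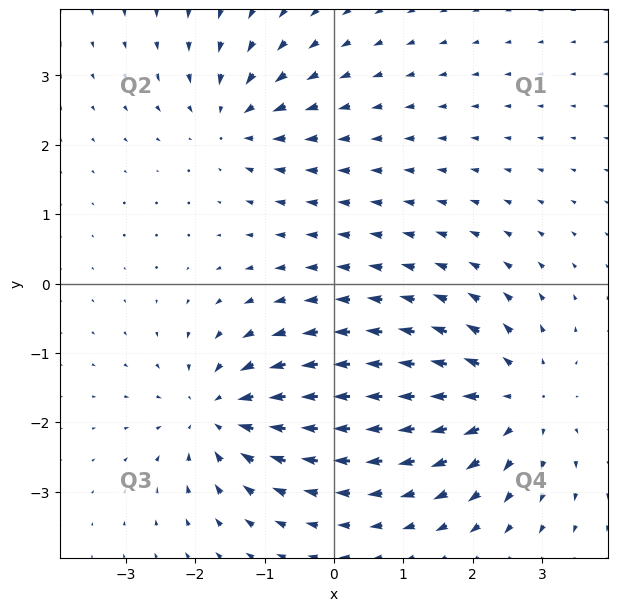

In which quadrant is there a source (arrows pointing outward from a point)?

Q4

The source sits at approximately (2.6, -1.7), which lies in quadrant Q4. The divergence there is about +5, positive as expected for a source.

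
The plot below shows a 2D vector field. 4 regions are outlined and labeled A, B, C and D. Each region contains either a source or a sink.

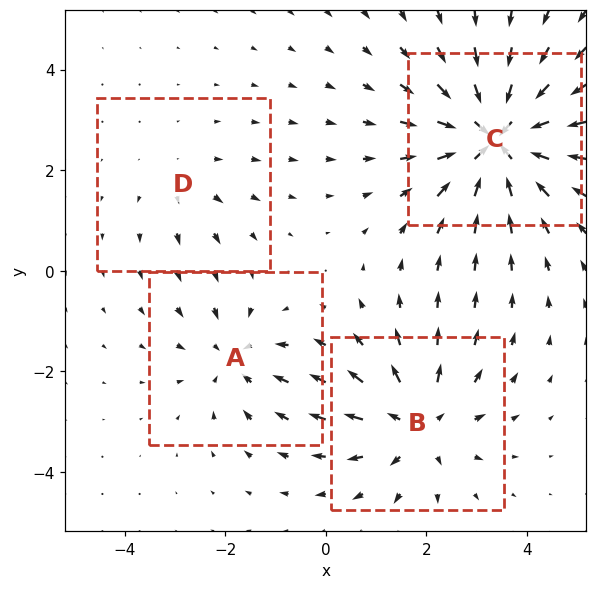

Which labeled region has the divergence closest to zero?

D

Divergence at each region's feature centre — A: about -3, B: about +4, C: about -7, D: about +2. Region D is closest to zero.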